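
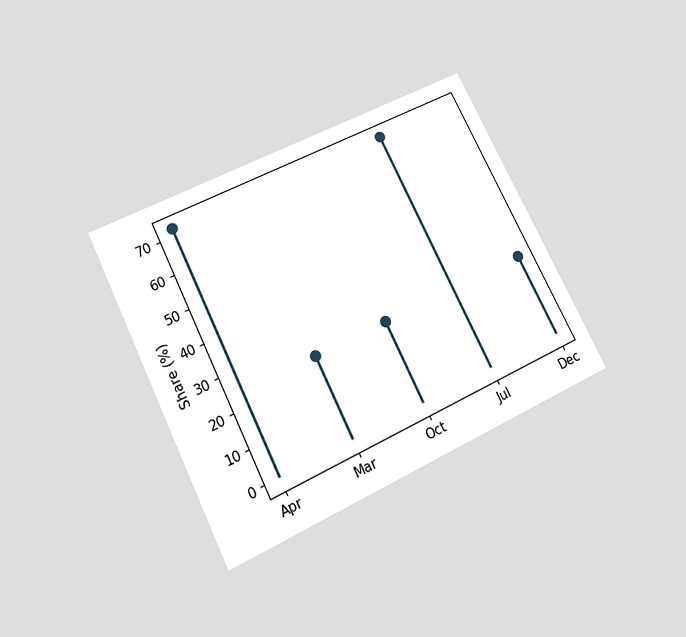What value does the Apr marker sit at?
The chart is tilted about 26° counter-clockwise and viewed slightly from below. The Apr marker sits at 72%.

72%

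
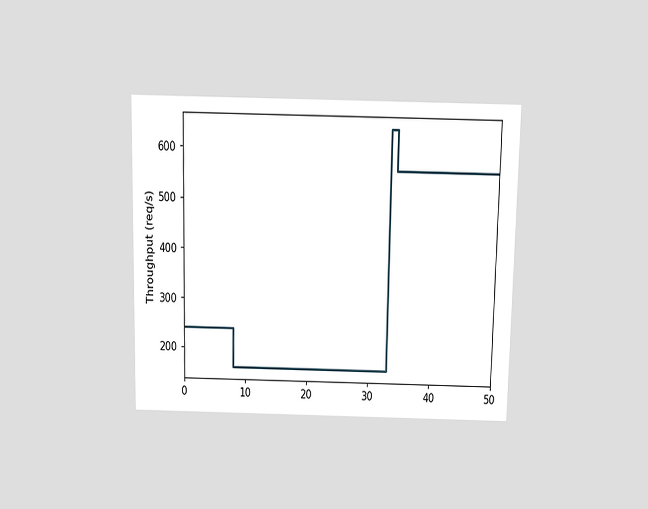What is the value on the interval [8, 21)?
160req/s

The chart is viewed slightly from above. On [8, 21) the step sits at 160req/s.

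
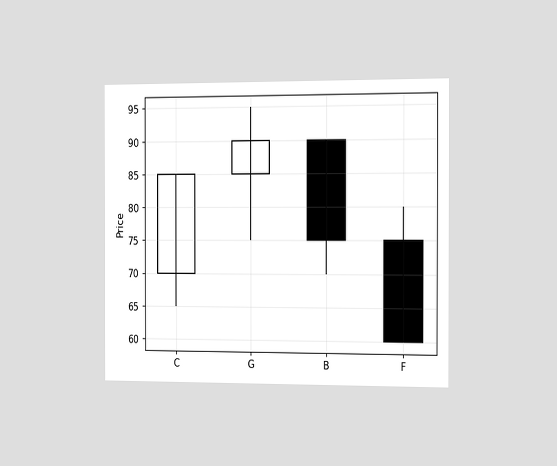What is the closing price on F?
60

The chart is viewed slightly from the right. The F candle closes at 60.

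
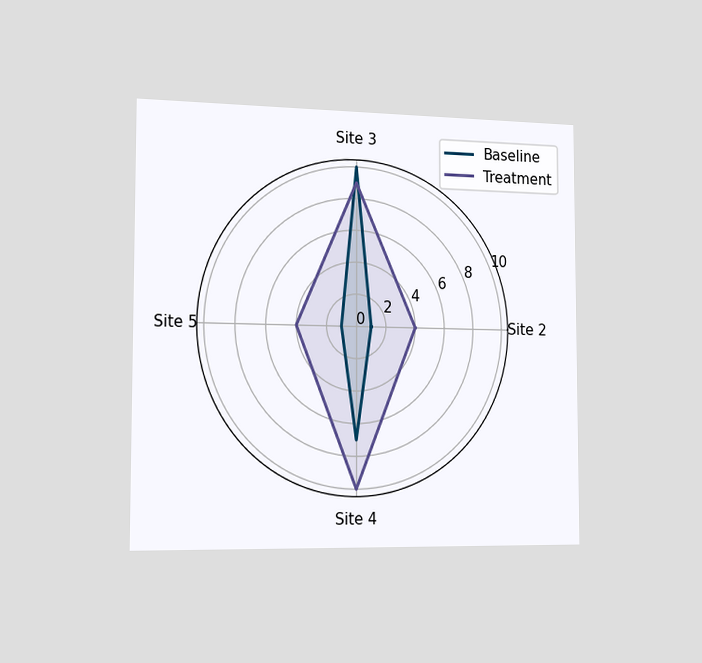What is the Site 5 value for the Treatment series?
4

The chart is viewed slightly from the left. On the Site 5 axis, Treatment reaches 4.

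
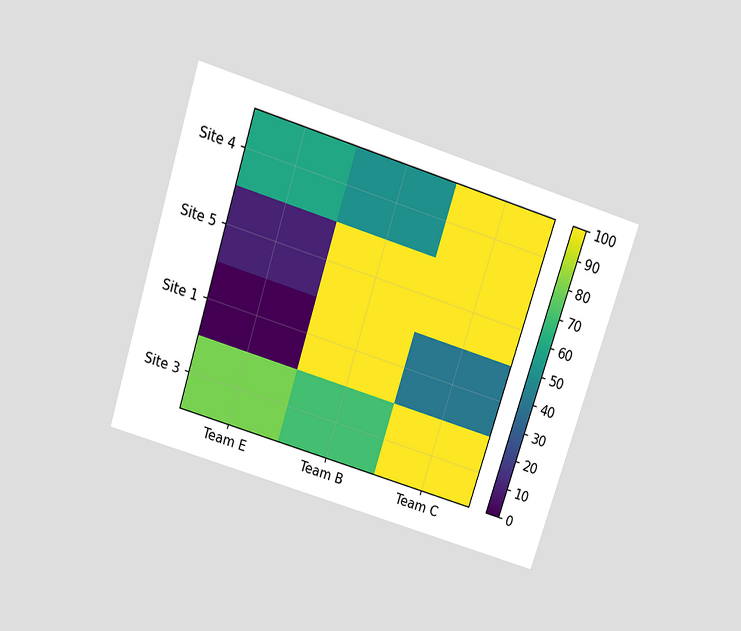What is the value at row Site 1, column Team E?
0

The chart is tilted about 18° clockwise and viewed slightly from above. Matching cell (Site 1, Team E) against the colorbar gives 0.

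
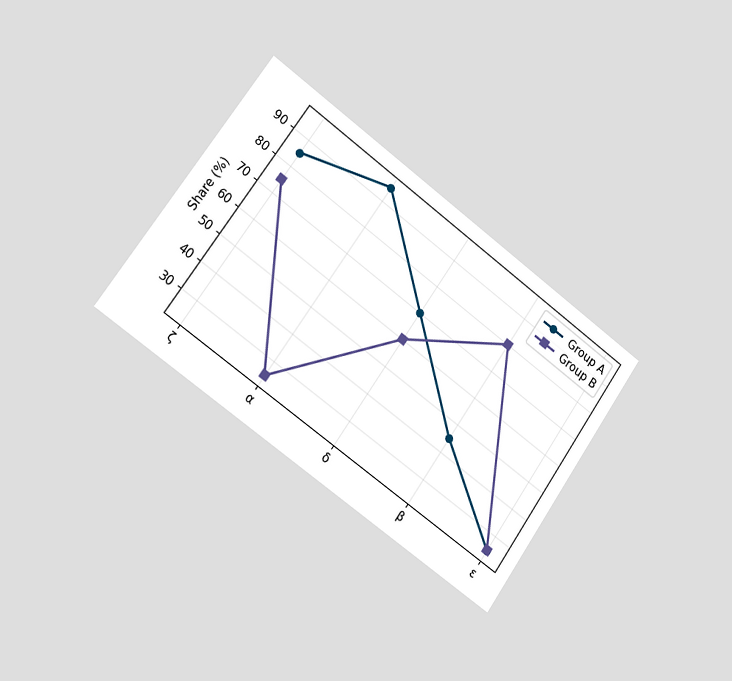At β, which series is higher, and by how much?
Group B, by 35%

The chart is tilted about 36° clockwise and viewed slightly from the left. At β, Group B sits above the other line by 35%.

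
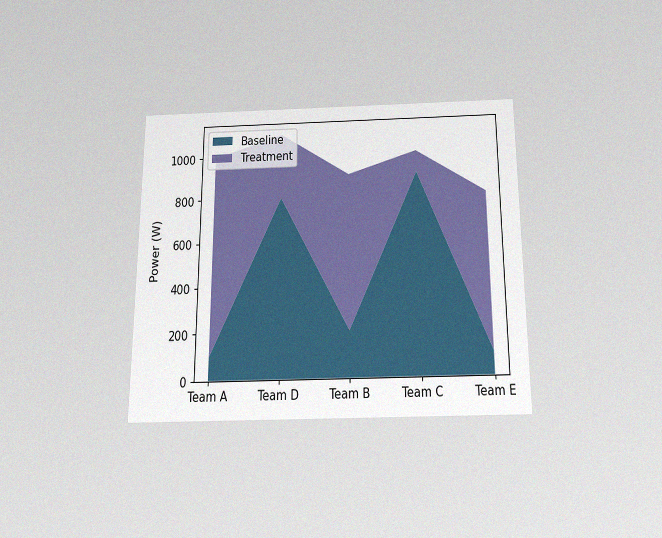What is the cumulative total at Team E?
800W

The chart is viewed slightly from below, with some photo noise. The stacked total at Team E reaches 800W.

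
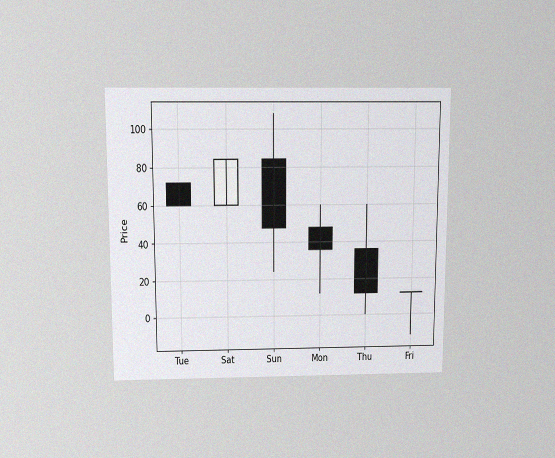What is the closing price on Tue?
The chart is viewed slightly from above, with some photo noise. The Tue candle closes at 60.

60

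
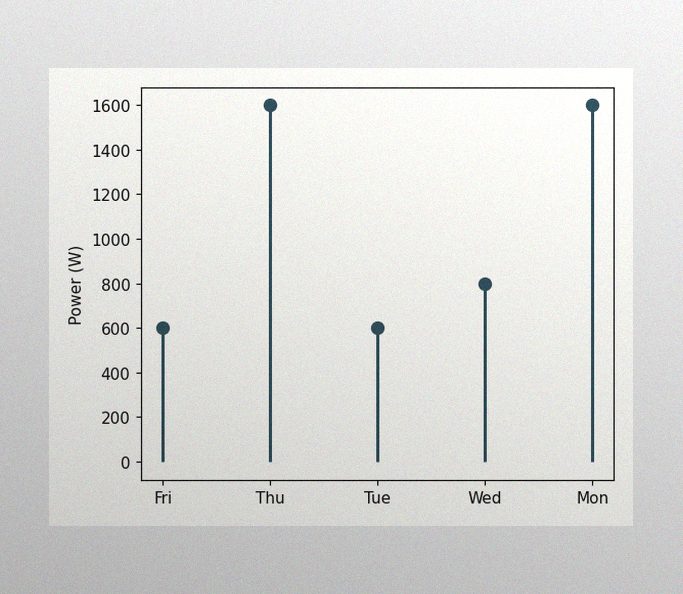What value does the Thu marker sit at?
1600W

The image has some photo noise and uneven lighting. The Thu marker sits at 1600W.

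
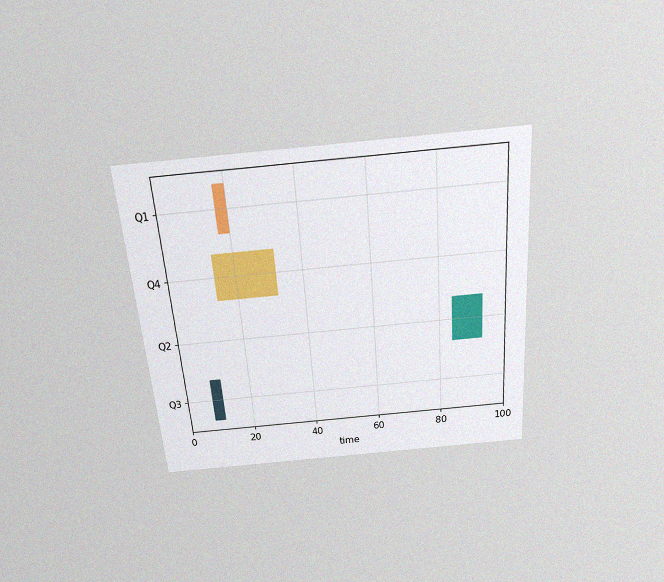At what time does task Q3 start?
The chart is tilted about 5° counter-clockwise and viewed slightly from above, with some photo noise. The Q3 bar begins at t=8.

8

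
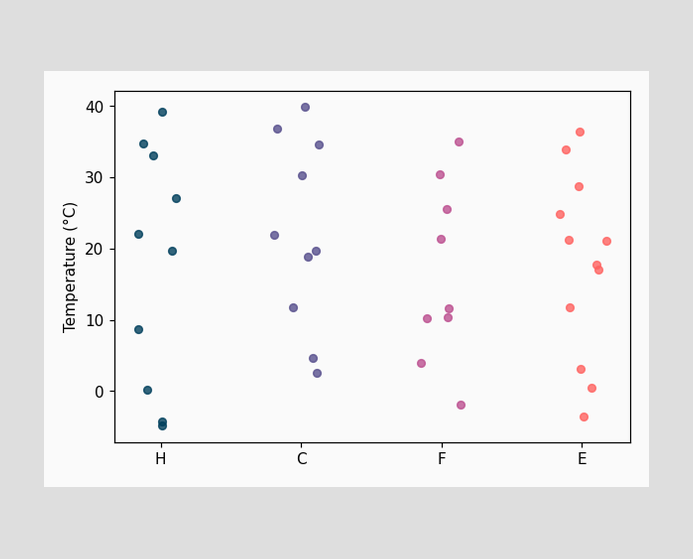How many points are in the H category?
10

Counting the markers in the H column gives 10.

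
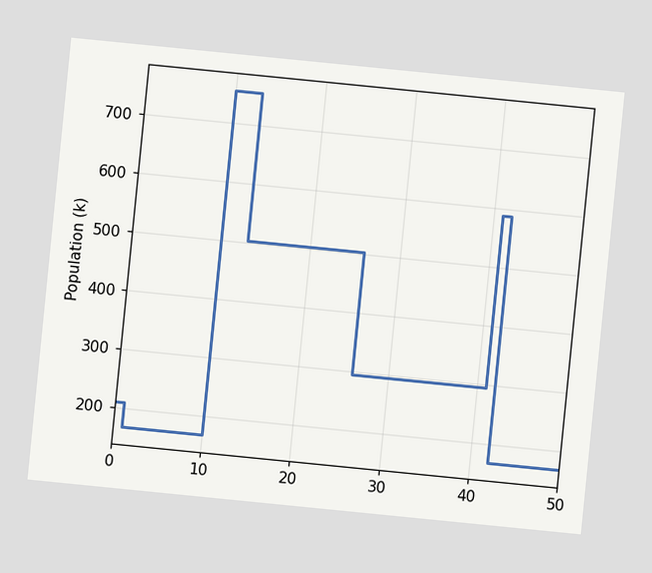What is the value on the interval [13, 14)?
The chart is tilted about 6° clockwise. On [13, 14) the step sits at 504k.

504k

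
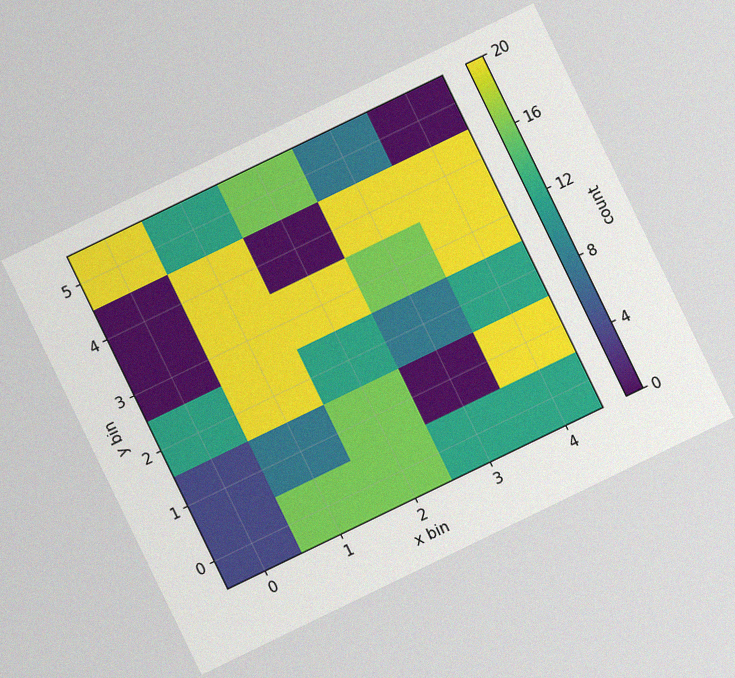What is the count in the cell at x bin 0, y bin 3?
0

The chart is tilted about 26° counter-clockwise, with some photo noise. Matching the cell (0, 3) against the colorbar gives 0.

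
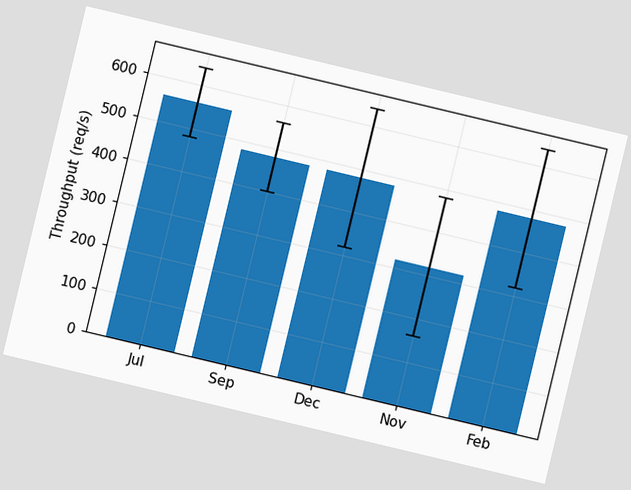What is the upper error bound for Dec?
The chart is tilted about 13° clockwise. The Dec bar's upper whisker reaches 640req/s.

640req/s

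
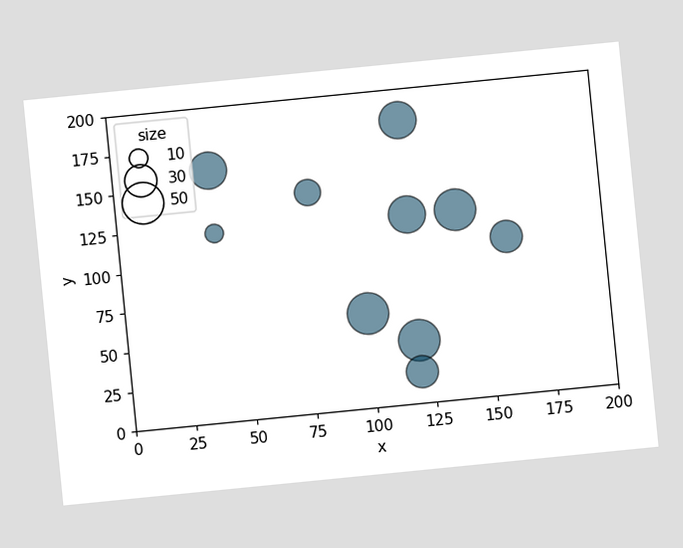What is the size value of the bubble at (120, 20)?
The chart is tilted about 6° counter-clockwise. Matching the bubble at (120, 20) against the size legend gives 30.

30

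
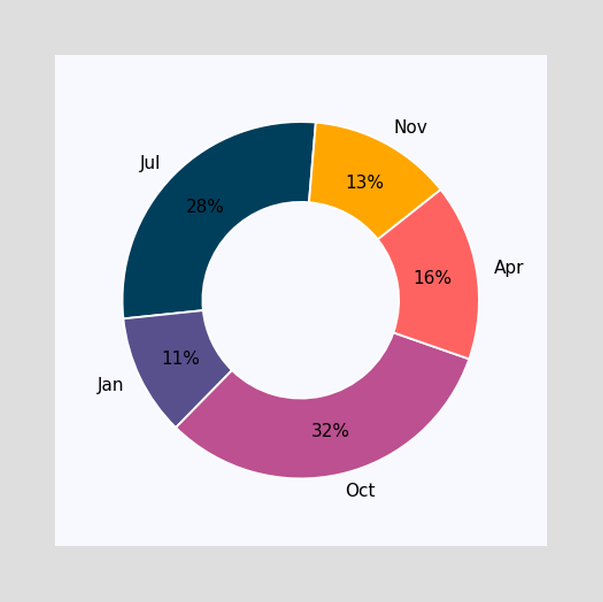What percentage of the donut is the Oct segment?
32%

The Oct segment takes up 32% of the ring.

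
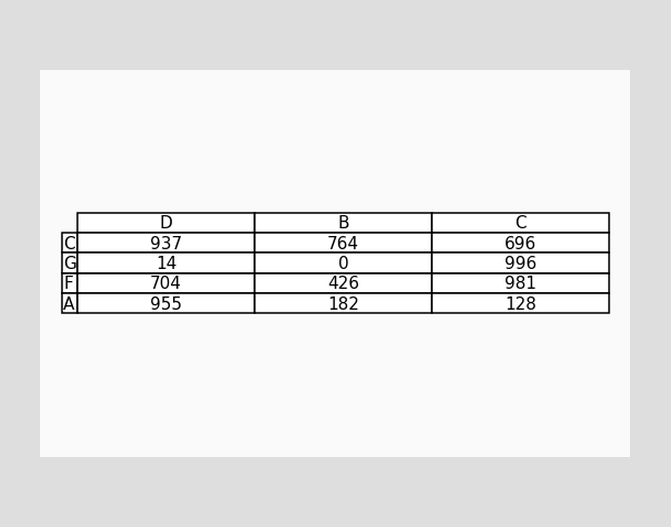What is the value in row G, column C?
The (G, C) cell reads 996.

996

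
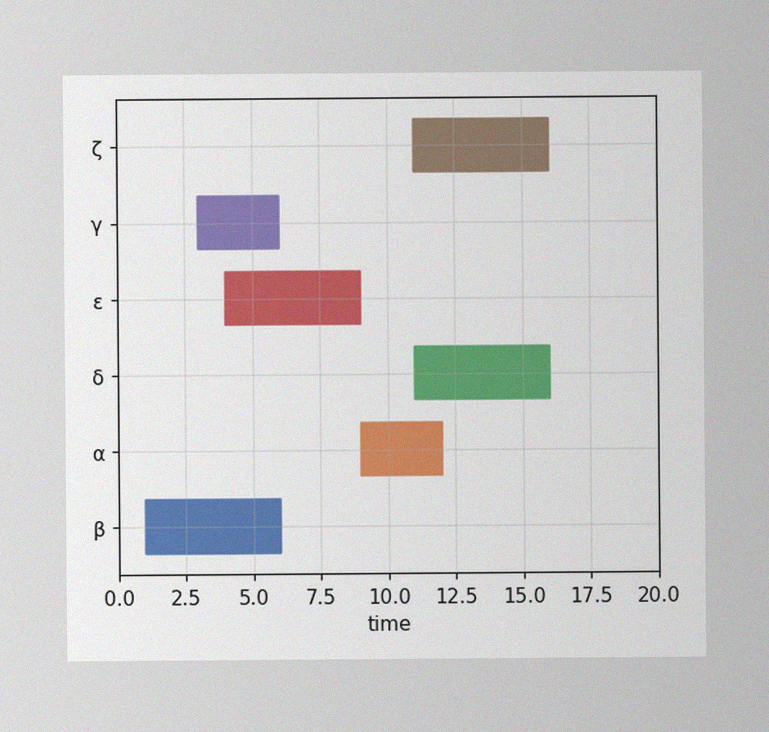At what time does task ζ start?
The image has some photo noise and uneven lighting. The ζ bar begins at t=11.

11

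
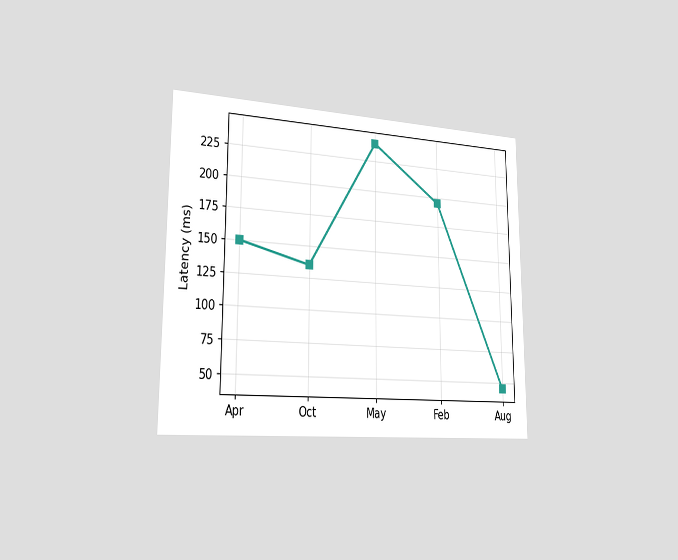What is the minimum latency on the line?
45ms

The chart is viewed slightly from the left. The lowest point is at Aug, and reading across to the y-axis gives 45ms.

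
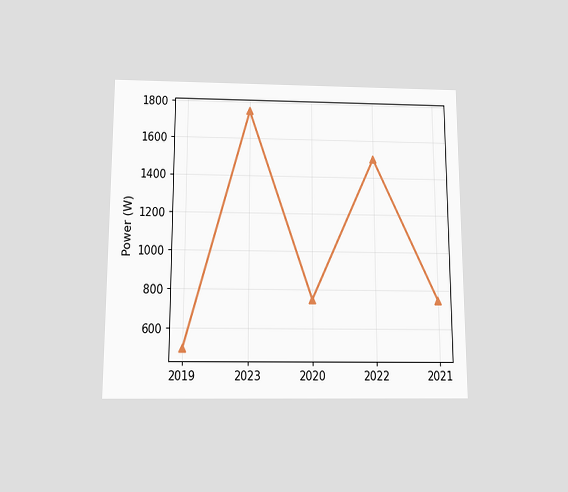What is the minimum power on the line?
The chart is viewed slightly from below. The lowest point is at 2019, and reading across to the y-axis gives 500W.

500W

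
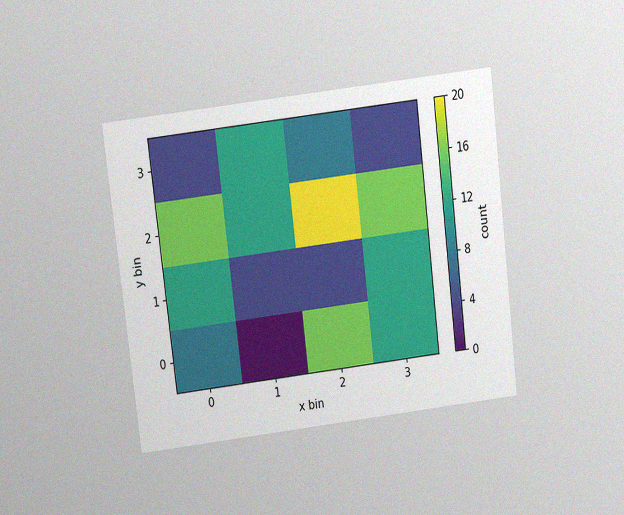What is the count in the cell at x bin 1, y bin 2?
The chart is tilted about 7° counter-clockwise and viewed slightly from above, with some photo noise. Matching the cell (1, 2) against the colorbar gives 12.

12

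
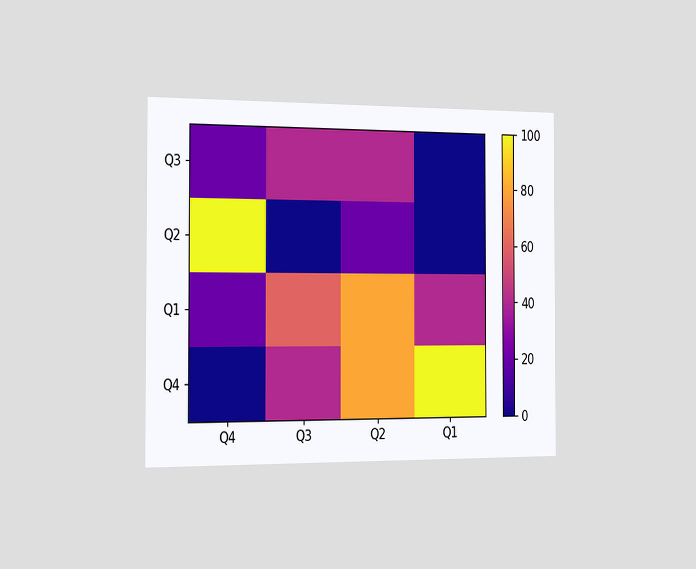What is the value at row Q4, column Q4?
0

The chart is viewed slightly from the left. Matching cell (Q4, Q4) against the colorbar gives 0.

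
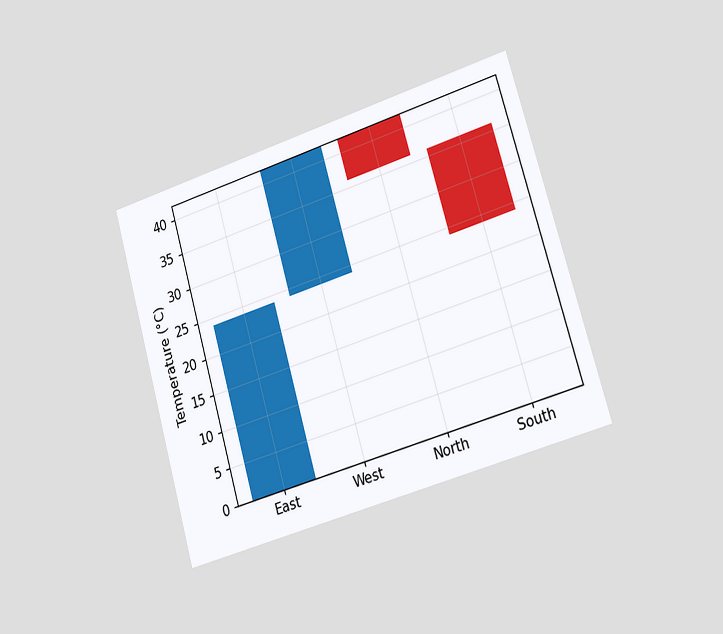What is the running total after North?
The chart is tilted about 16° counter-clockwise and viewed slightly from the right. After North the running total reaches 36°C.

36°C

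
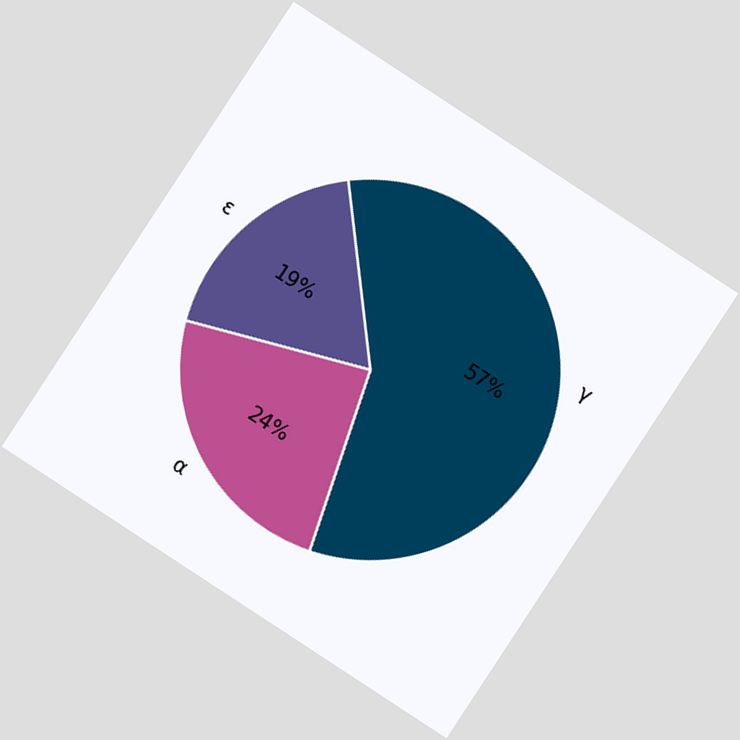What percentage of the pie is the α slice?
24%

The chart is tilted about 33° clockwise. The α slice takes up 24% of the pie.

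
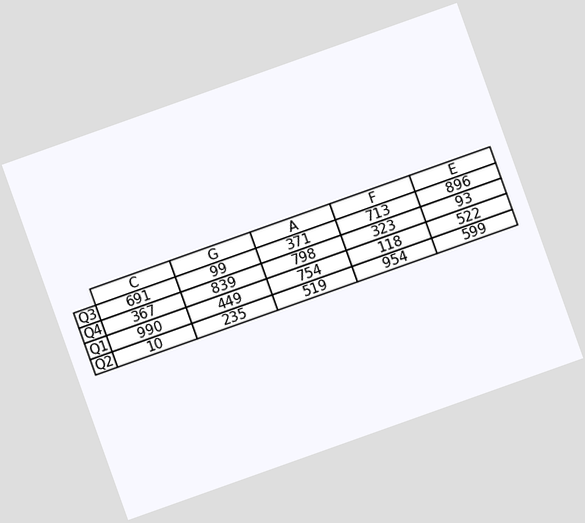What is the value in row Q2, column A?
The chart is tilted about 20° counter-clockwise. The (Q2, A) cell reads 519.

519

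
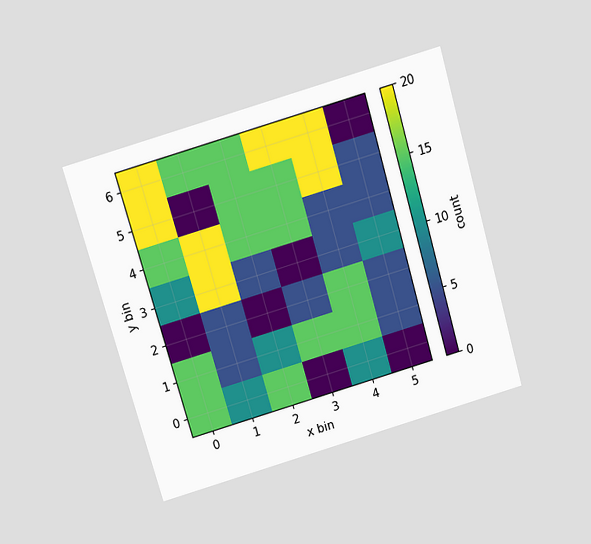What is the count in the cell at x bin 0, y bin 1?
The chart is tilted about 16° counter-clockwise and viewed slightly from above. Matching the cell (0, 1) against the colorbar gives 15.

15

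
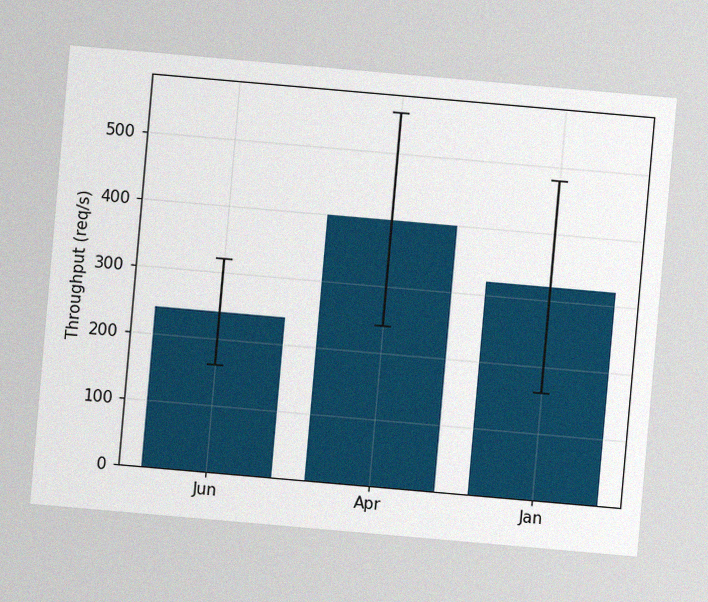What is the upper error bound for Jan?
480req/s

The chart is tilted about 5° clockwise, with some photo noise. The Jan bar's upper whisker reaches 480req/s.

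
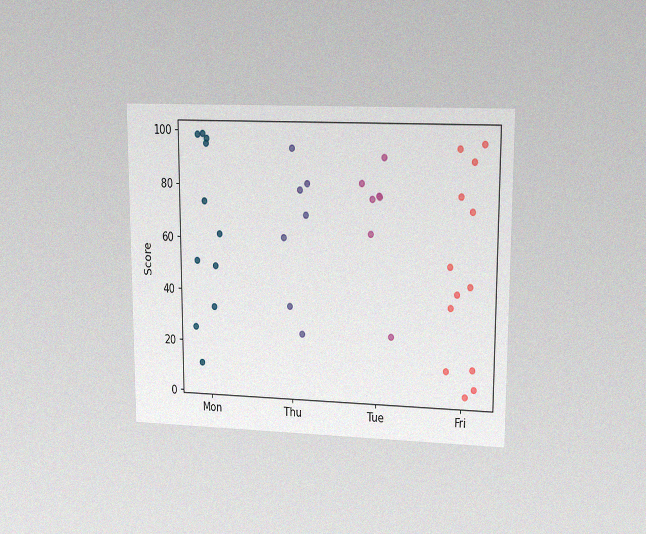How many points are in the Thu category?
7

The chart is viewed at a slight angle, with some photo noise. Counting the markers in the Thu column gives 7.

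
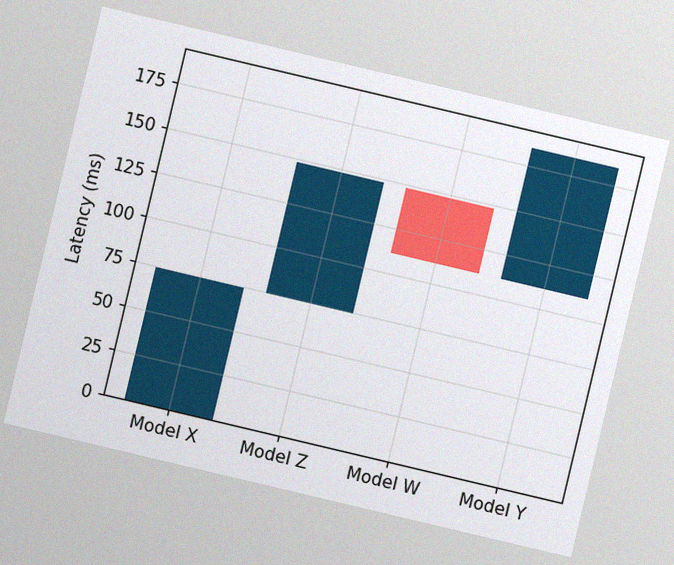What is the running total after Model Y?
185ms

The chart is tilted about 13° clockwise, with some photo noise. After Model Y the running total reaches 185ms.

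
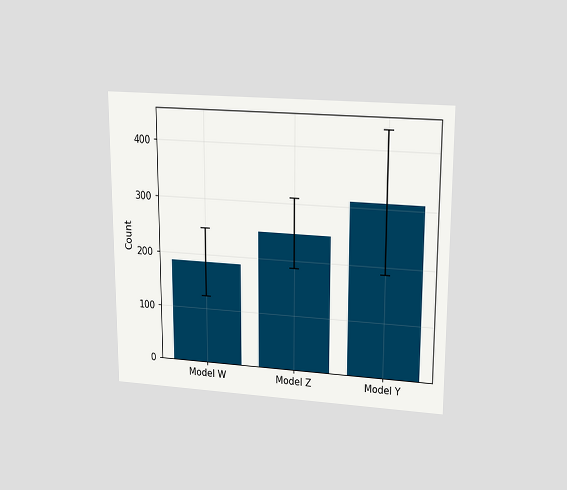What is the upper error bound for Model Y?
The chart is viewed slightly from above. The Model Y bar's upper whisker reaches 434.

434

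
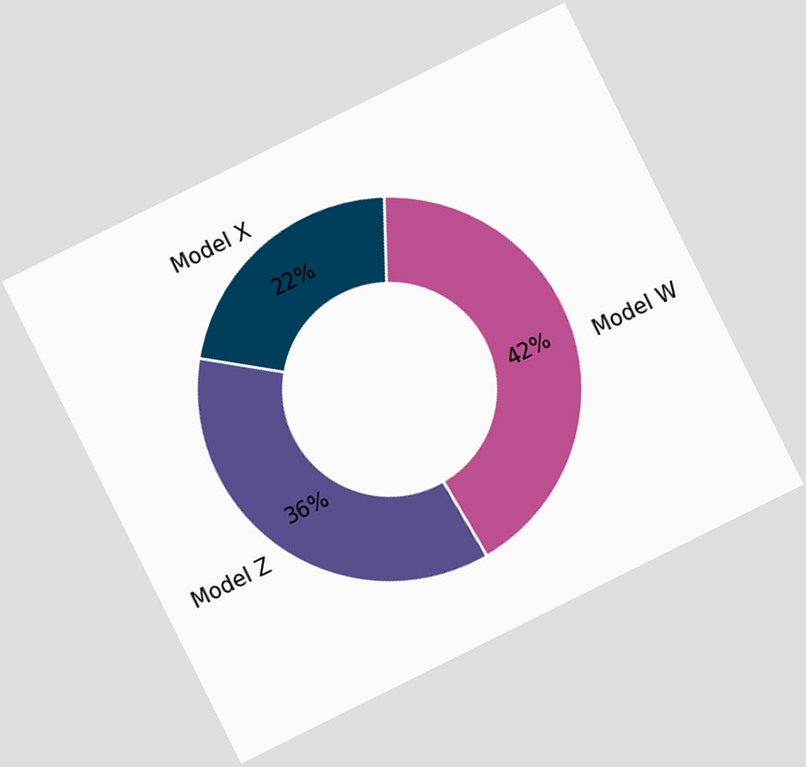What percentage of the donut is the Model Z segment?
The chart is tilted about 26° counter-clockwise. The Model Z segment takes up 36% of the ring.

36%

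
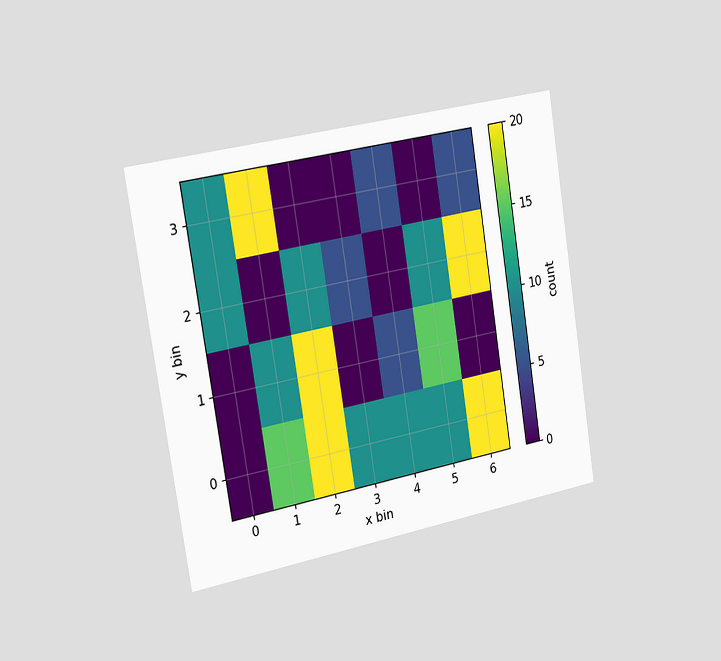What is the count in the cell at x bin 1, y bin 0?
The chart is tilted about 9° counter-clockwise and viewed slightly from the left. Matching the cell (1, 0) against the colorbar gives 15.

15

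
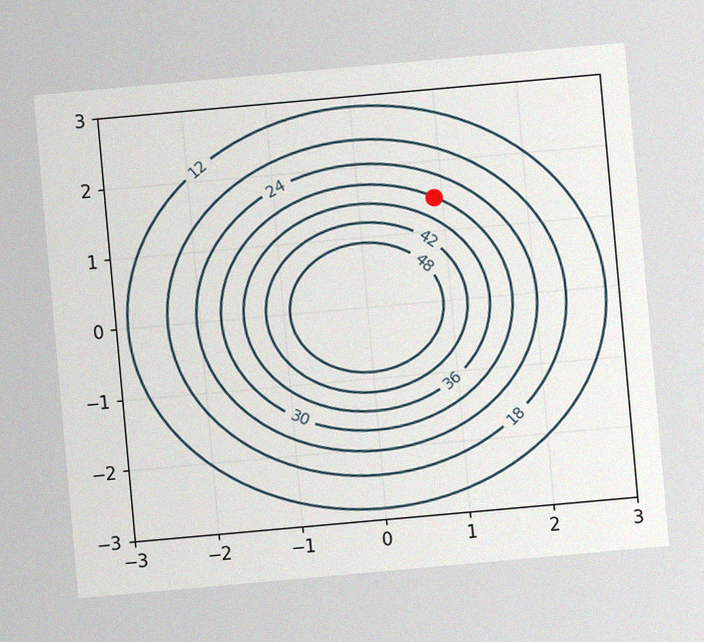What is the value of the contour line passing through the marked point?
The chart is tilted about 5° counter-clockwise, with some photo noise. The marked point sits on the contour labelled 30.

30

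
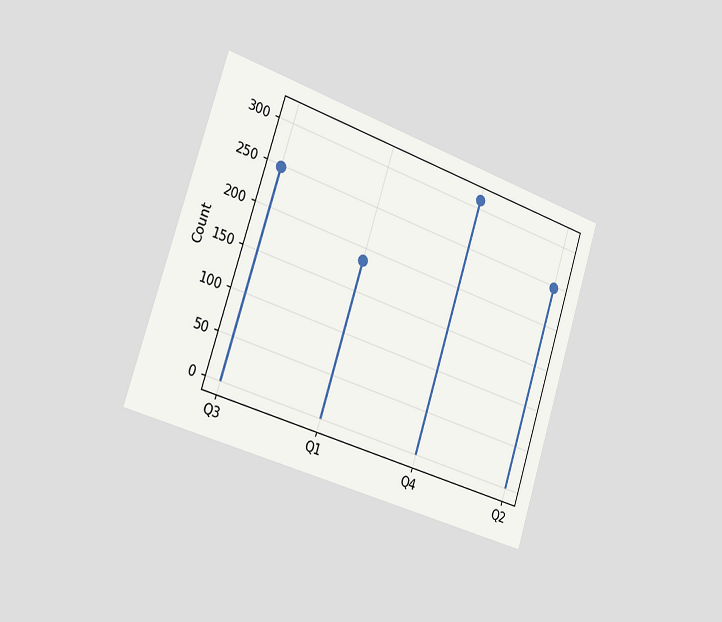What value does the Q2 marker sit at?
248

The chart is tilted about 18° clockwise and viewed slightly from the left. The Q2 marker sits at 248.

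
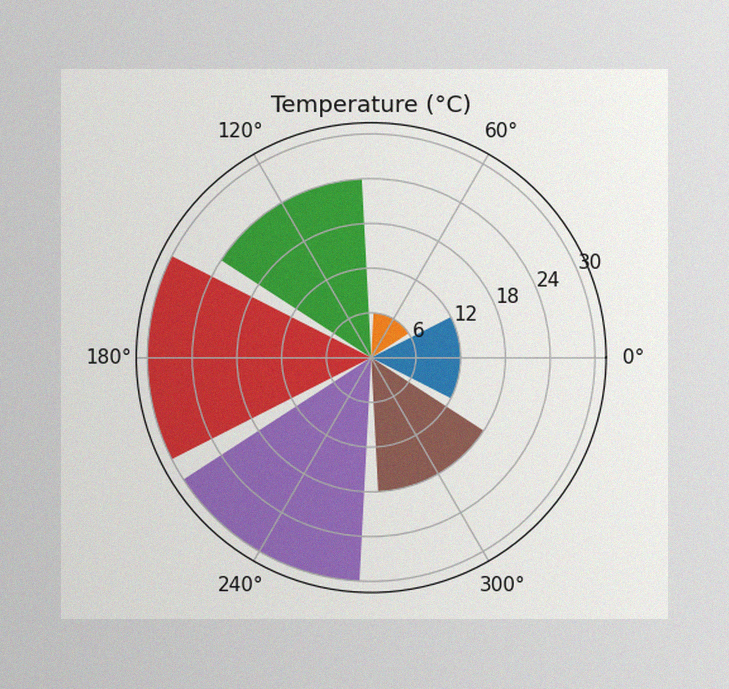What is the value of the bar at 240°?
The image has some photo noise and uneven lighting. The bar at 240° reaches 30°C on the radial axis.

30°C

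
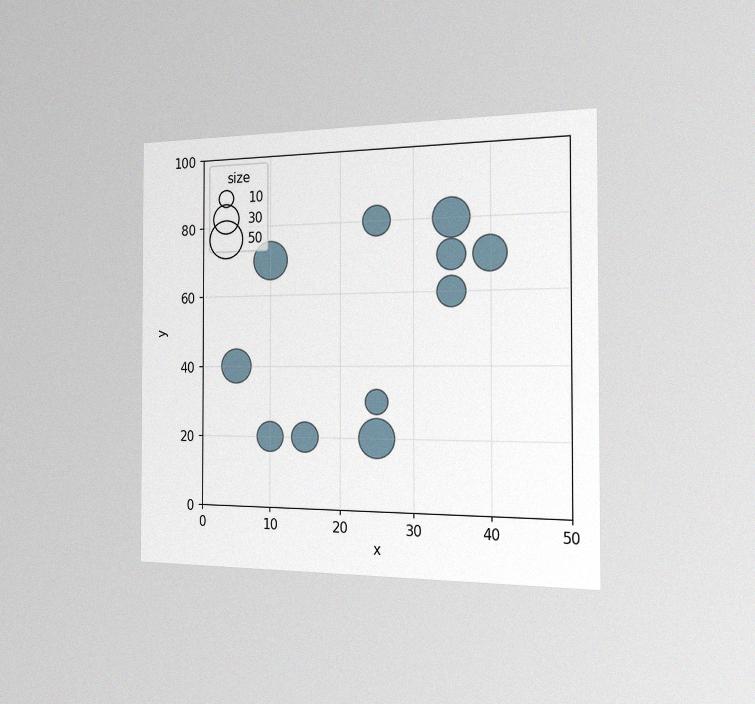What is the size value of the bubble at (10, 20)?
The chart is viewed slightly from the right, with some photo noise. Matching the bubble at (10, 20) against the size legend gives 30.

30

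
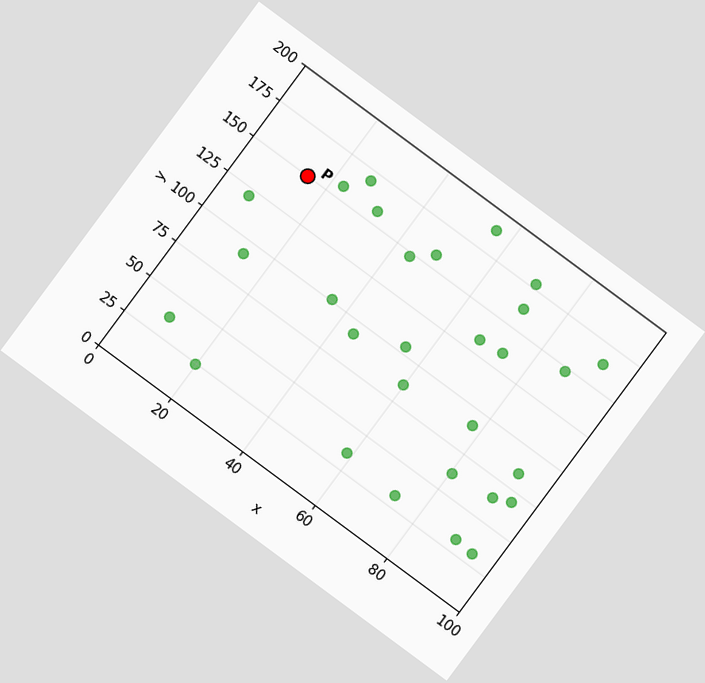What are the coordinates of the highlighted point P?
(15, 150)

The chart is tilted about 37° clockwise. Following the gridlines from P to each axis, P sits at (15, 150).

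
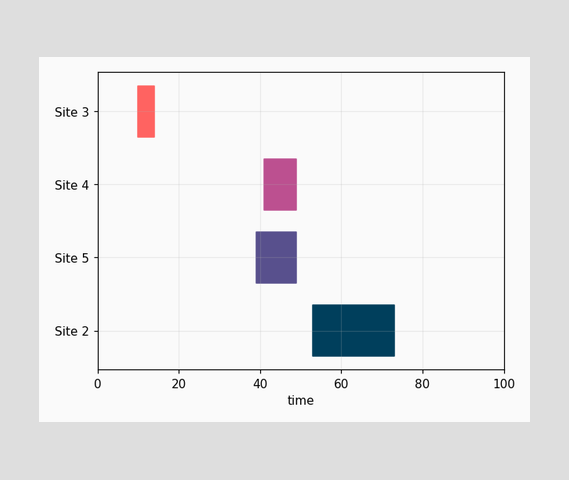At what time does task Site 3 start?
The Site 3 bar begins at t=10.

10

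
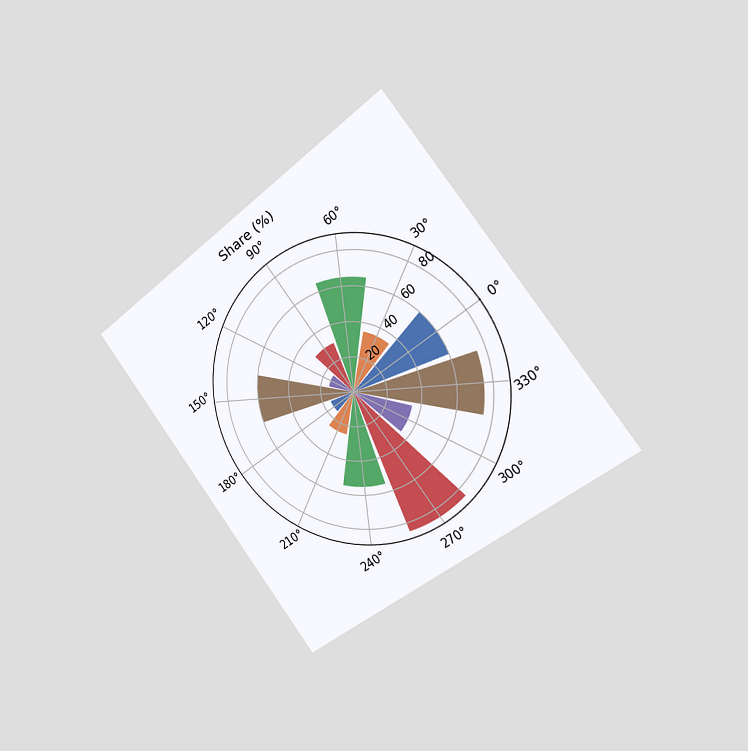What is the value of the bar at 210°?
25%

The chart is tilted about 37° counter-clockwise and viewed slightly from the right. The bar at 210° reaches 25% on the radial axis.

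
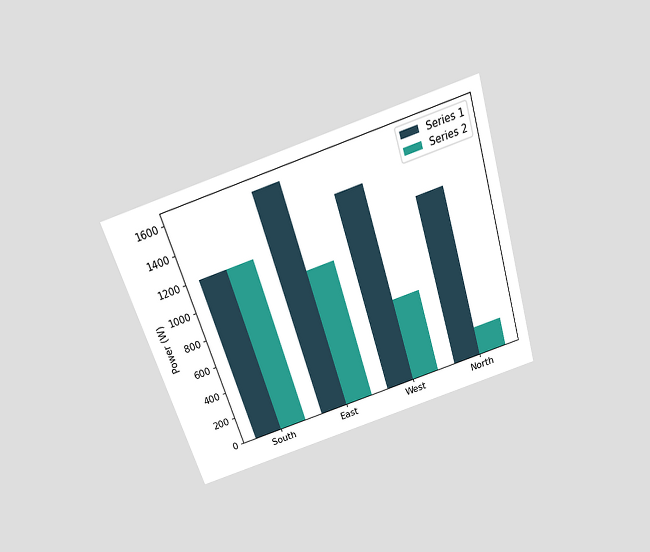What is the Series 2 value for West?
The chart is tilted about 17° counter-clockwise and viewed slightly from above. The Series 2 bar at West reaches 600W on the y-axis.

600W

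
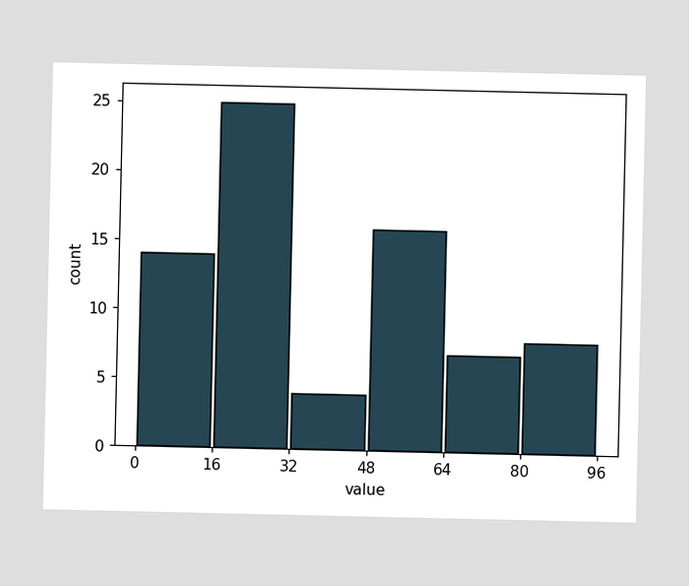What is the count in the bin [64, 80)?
7

The [64, 80) bin has height 7.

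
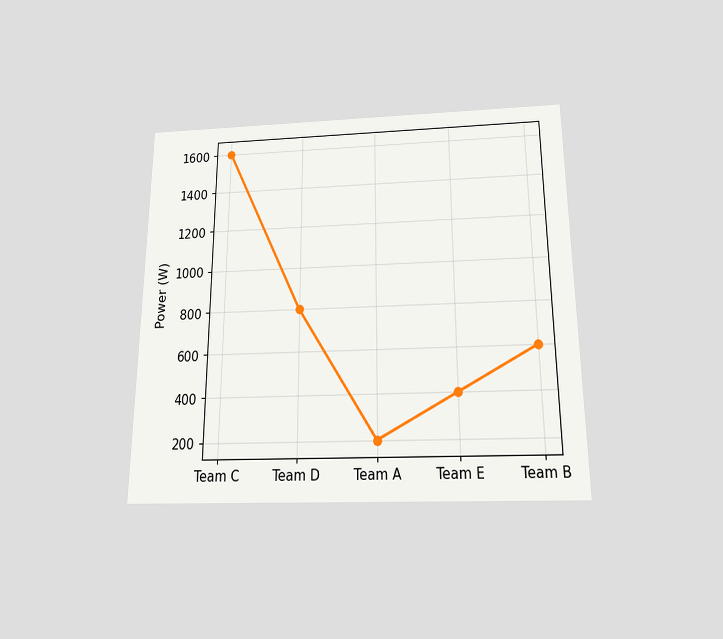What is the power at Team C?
The chart is viewed slightly from below. At Team C, the line is at 1600W.

1600W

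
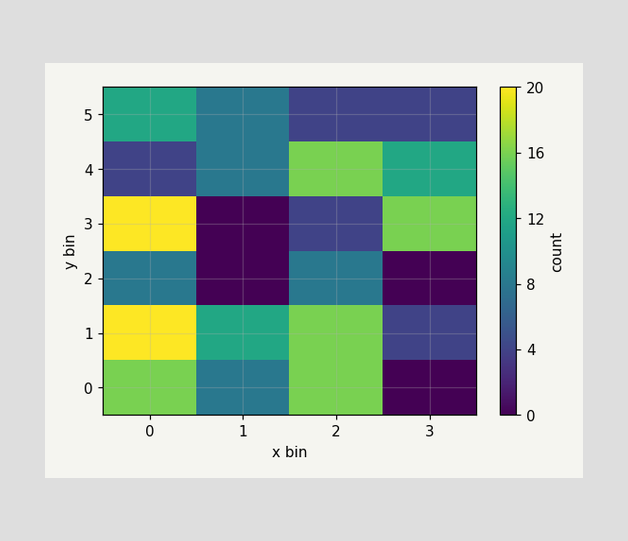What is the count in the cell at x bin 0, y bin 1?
20

Matching the cell (0, 1) against the colorbar gives 20.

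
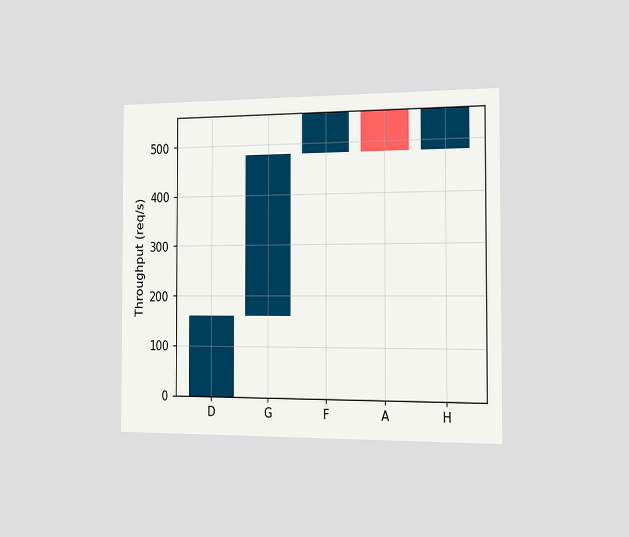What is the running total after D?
160req/s

The chart is viewed slightly from the right. After D the running total reaches 160req/s.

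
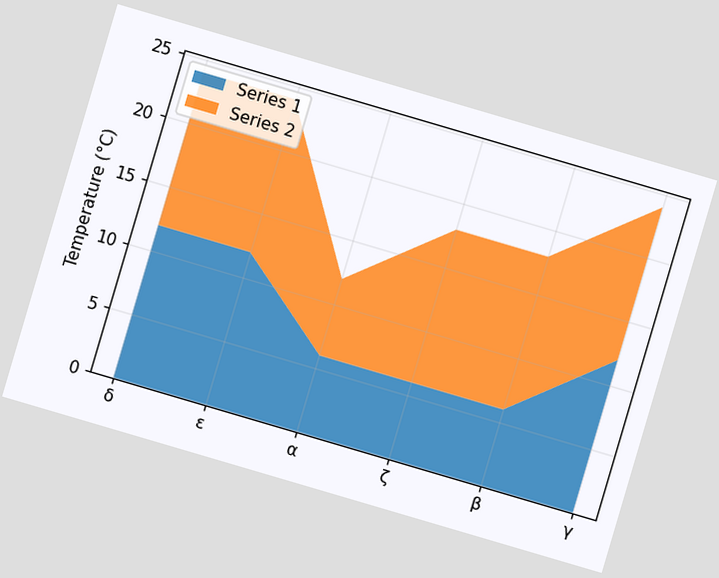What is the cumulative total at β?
The chart is tilted about 16° clockwise. The stacked total at β reaches 18°C.

18°C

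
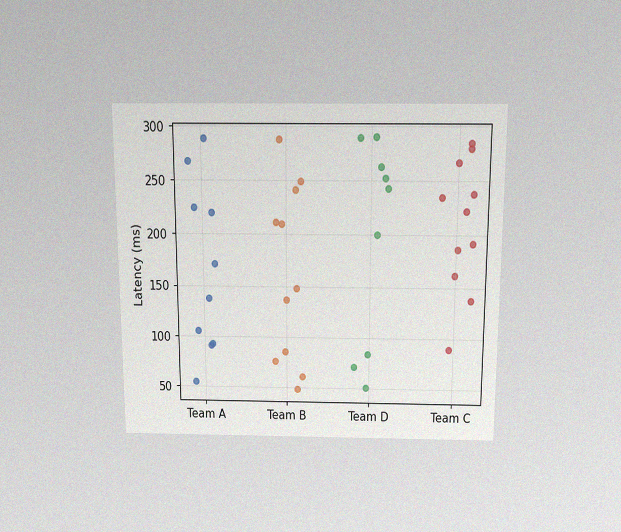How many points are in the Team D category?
9

The chart is viewed slightly from above, with some photo noise. Counting the markers in the Team D column gives 9.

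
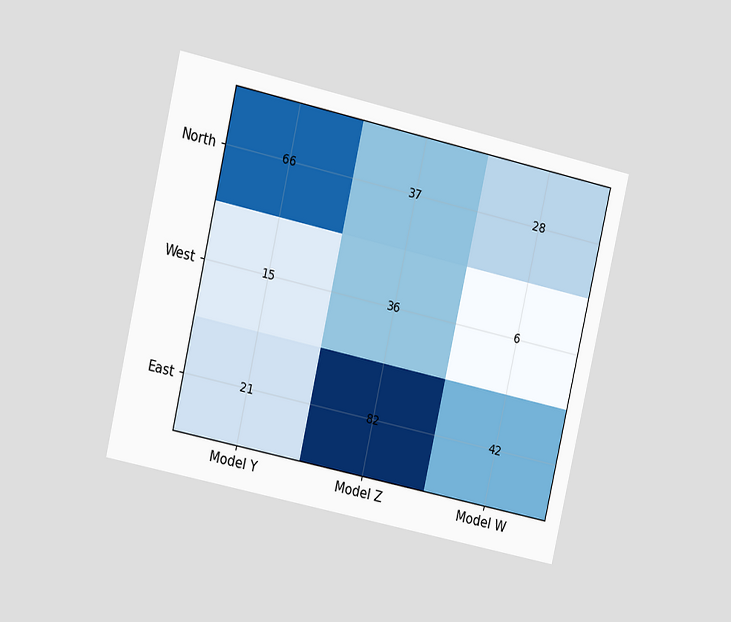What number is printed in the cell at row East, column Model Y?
21

The chart is tilted about 13° clockwise and viewed at a slight angle. The (East, Model Y) cell reads 21.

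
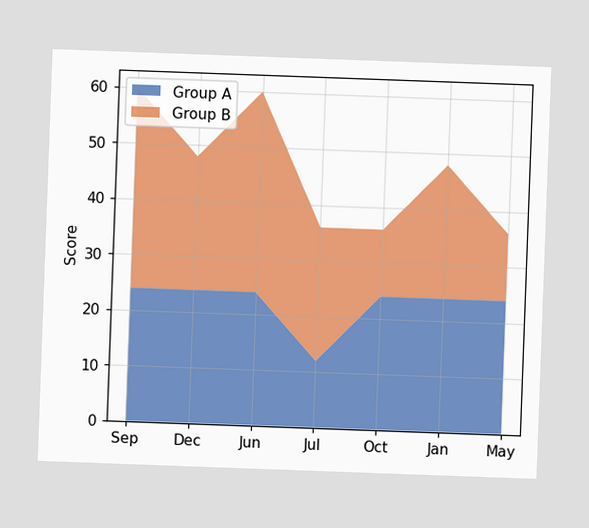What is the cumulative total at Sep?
60

The chart is tilted about 2° clockwise. The stacked total at Sep reaches 60.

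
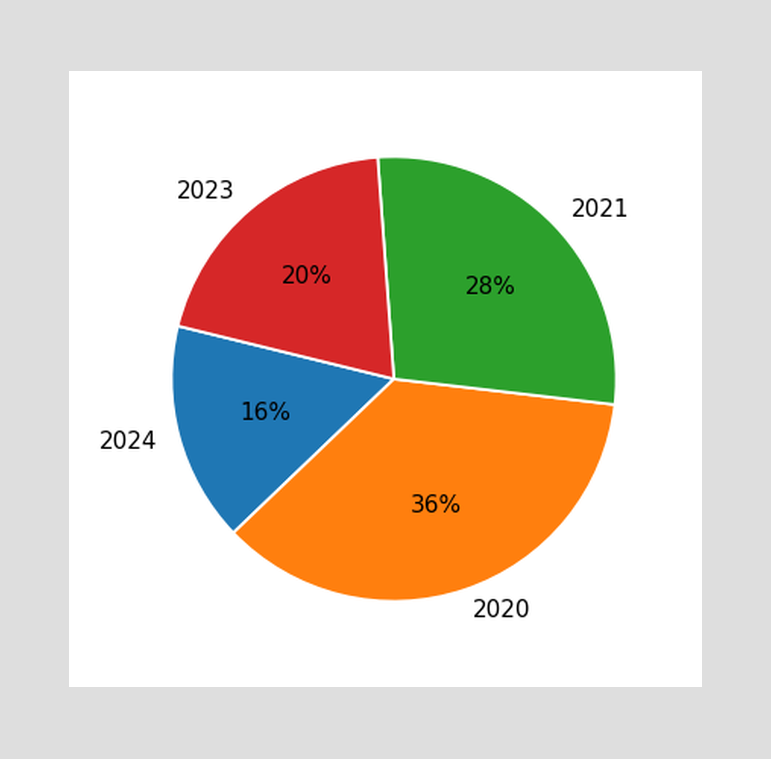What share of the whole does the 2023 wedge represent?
20%

The 2023 slice takes up 20% of the pie.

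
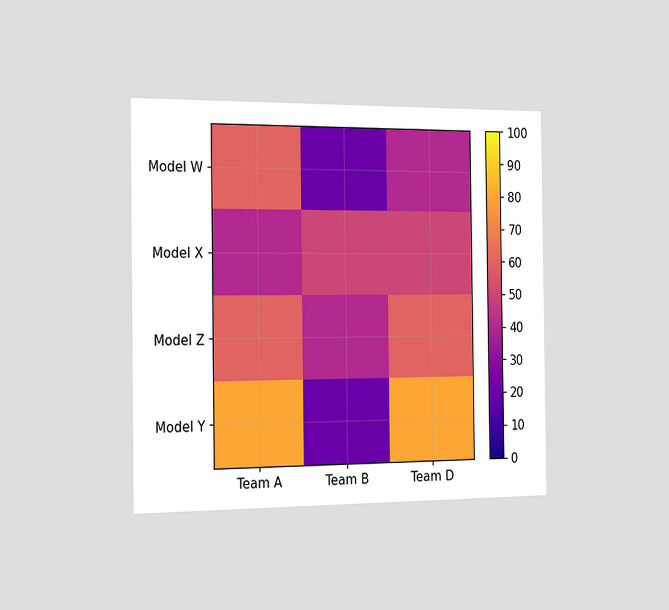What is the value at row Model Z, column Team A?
The chart is viewed slightly from the left. Matching cell (Model Z, Team A) against the colorbar gives 60.

60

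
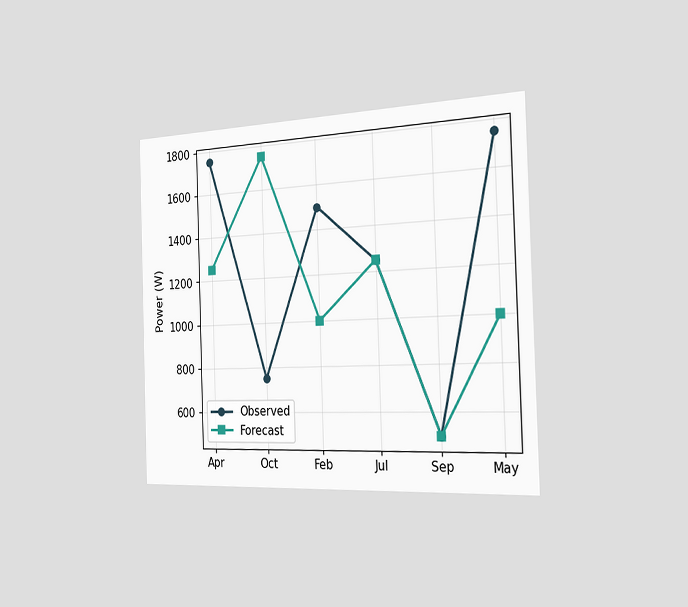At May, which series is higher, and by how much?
Observed, by 750W

The chart is viewed slightly from the right. At May, Observed sits above the other line by 750W.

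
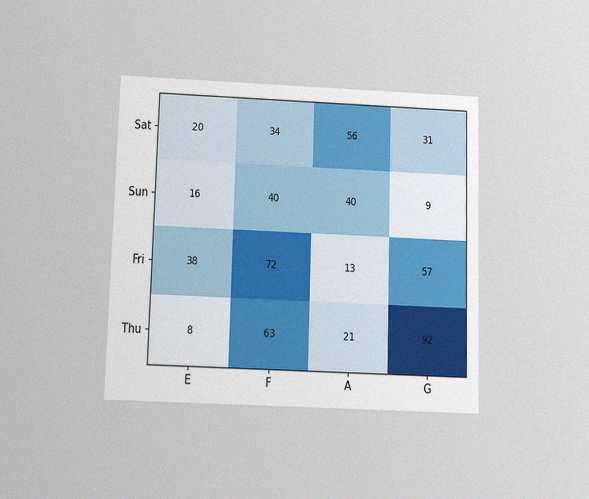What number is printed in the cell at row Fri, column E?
The chart is viewed slightly from below, with some photo noise. The (Fri, E) cell reads 38.

38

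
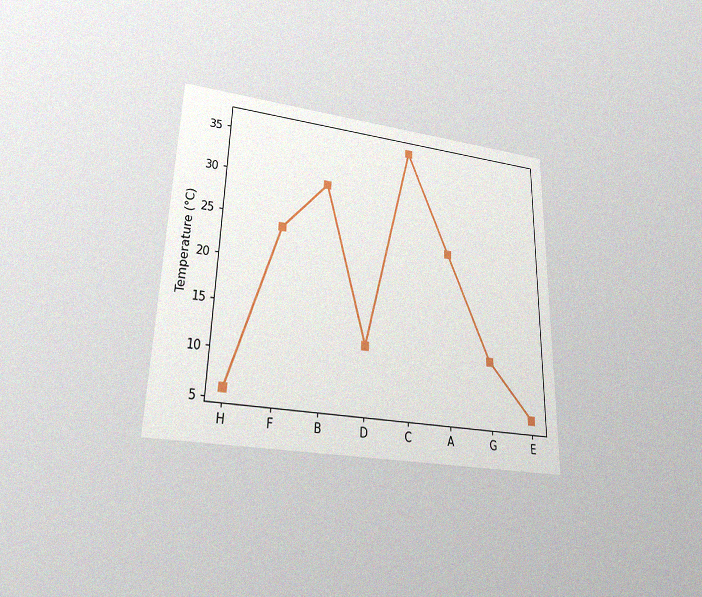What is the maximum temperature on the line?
The chart is viewed slightly from below, with some photo noise. The highest point is at C, and reading across to the y-axis gives 36°C.

36°C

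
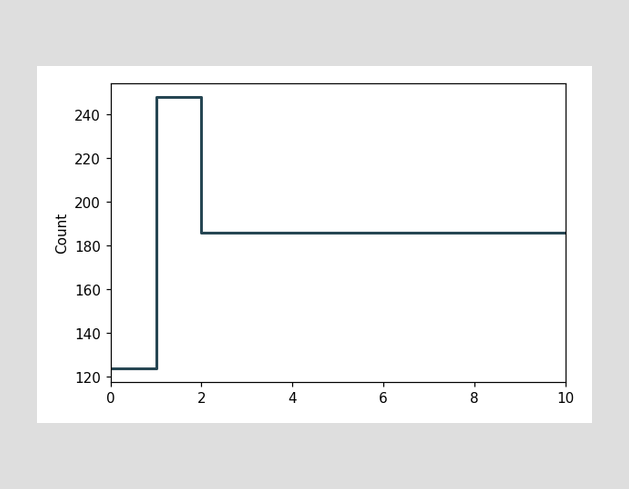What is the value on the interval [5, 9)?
186

On [5, 9) the step sits at 186.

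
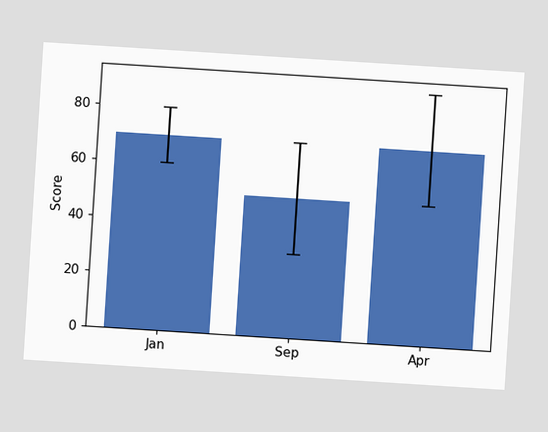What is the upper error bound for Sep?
70

The chart is tilted about 4° clockwise. The Sep bar's upper whisker reaches 70.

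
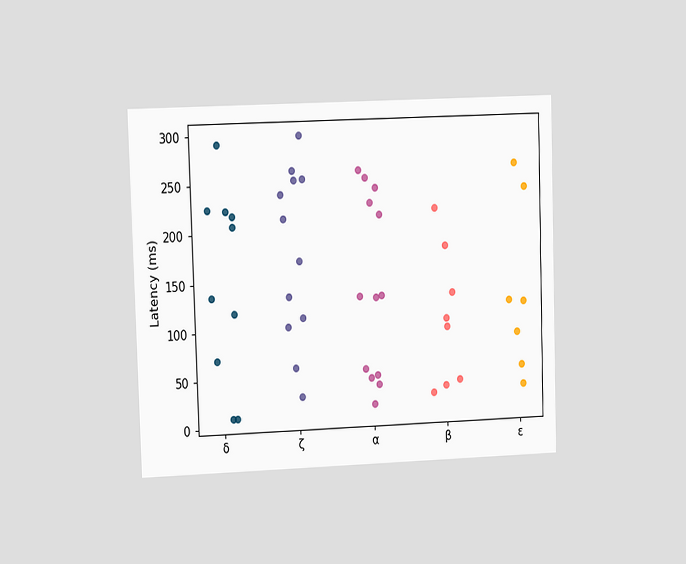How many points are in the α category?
13

The chart is viewed at a slight angle. Counting the markers in the α column gives 13.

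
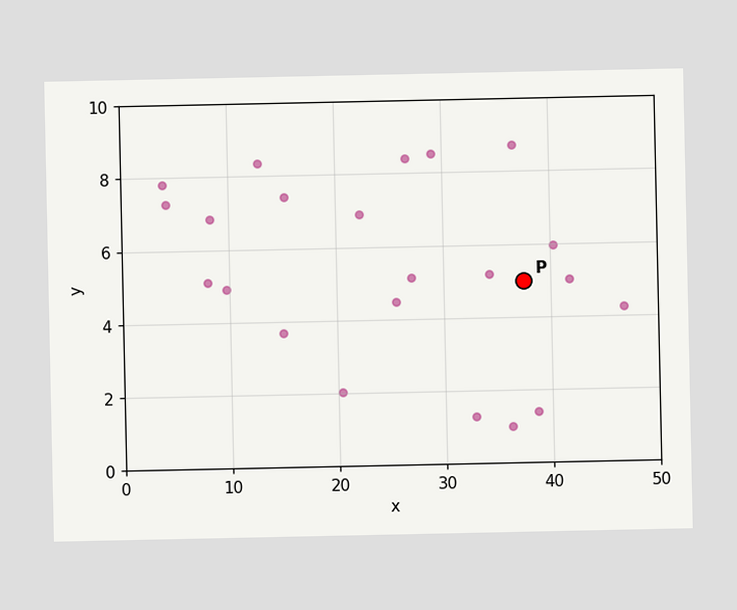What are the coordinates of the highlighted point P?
Following the gridlines from P to each axis, P sits at (37.5, 5).

(37.5, 5)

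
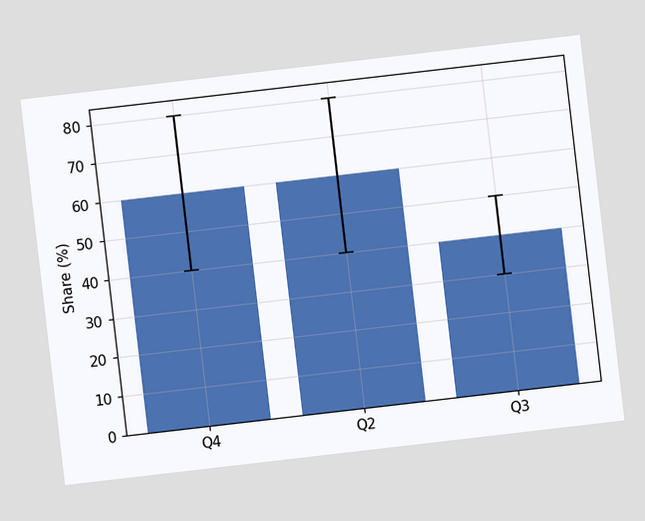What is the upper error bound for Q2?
80%

The chart is tilted about 7° counter-clockwise. The Q2 bar's upper whisker reaches 80%.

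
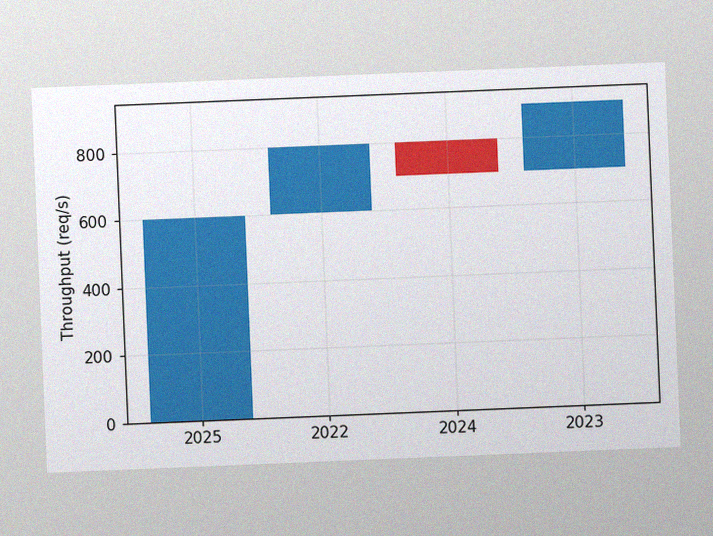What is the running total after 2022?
800req/s

The chart is tilted about 2° counter-clockwise, with some photo noise. After 2022 the running total reaches 800req/s.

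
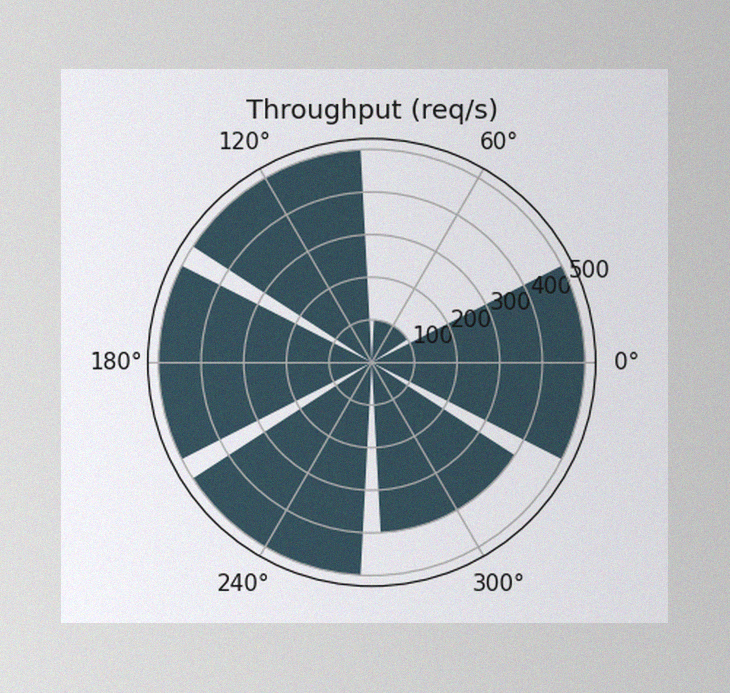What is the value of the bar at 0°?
The image has some photo noise and uneven lighting. The bar at 0° reaches 500req/s on the radial axis.

500req/s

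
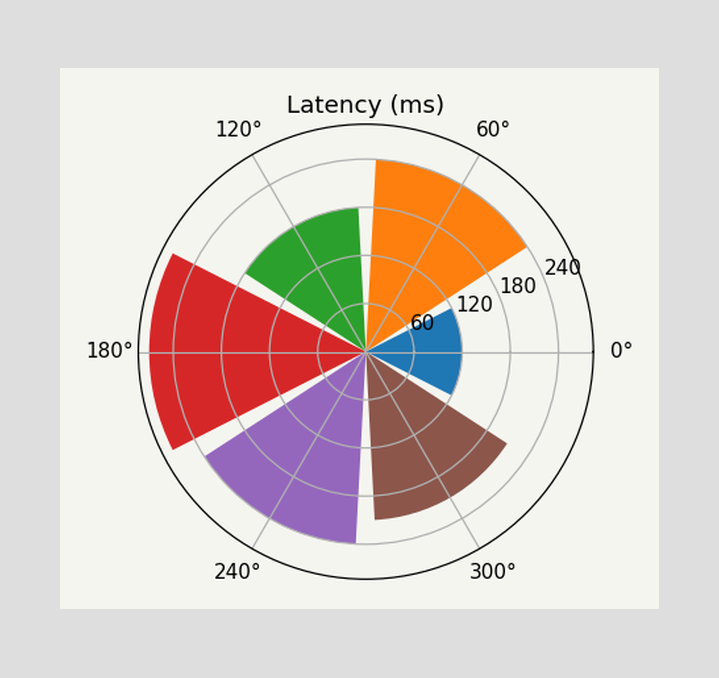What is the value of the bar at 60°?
240ms

The bar at 60° reaches 240ms on the radial axis.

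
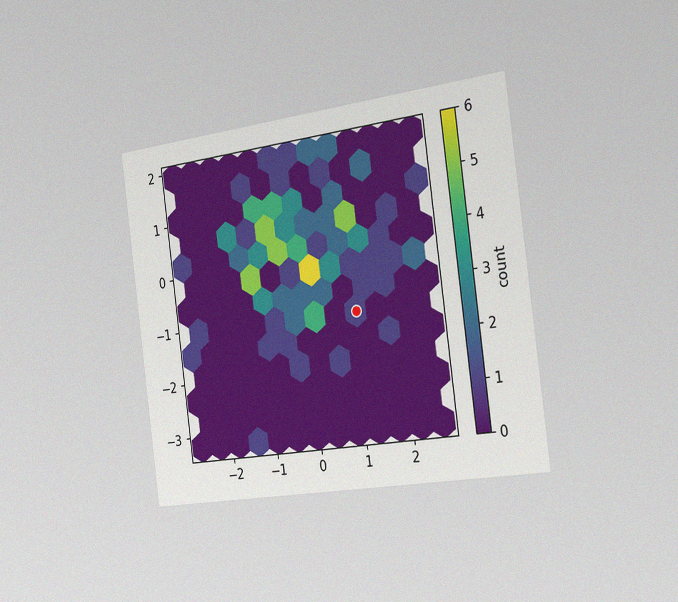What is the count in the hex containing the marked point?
1

The chart is tilted about 8° counter-clockwise and viewed slightly from the right, with some photo noise. The marked hex reads 1 on the colorbar.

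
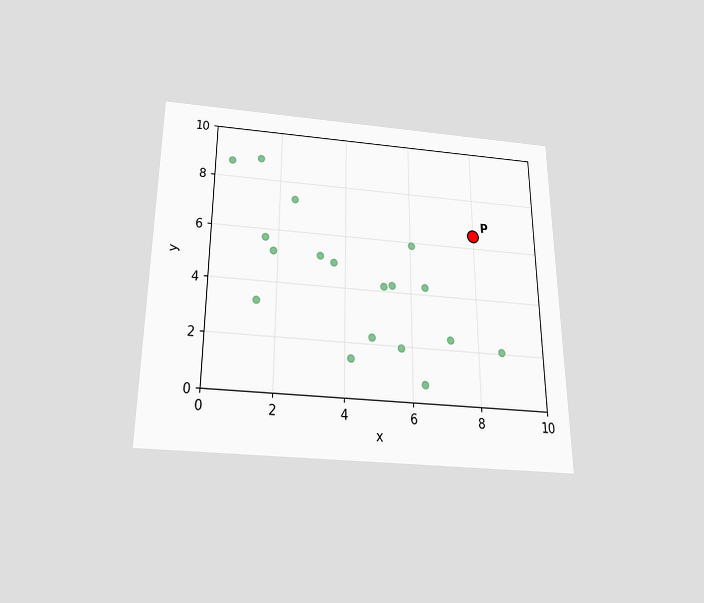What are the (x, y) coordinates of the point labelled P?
The chart is viewed slightly from below. Following the gridlines from P to each axis, P sits at (8, 6.5).

(8, 6.5)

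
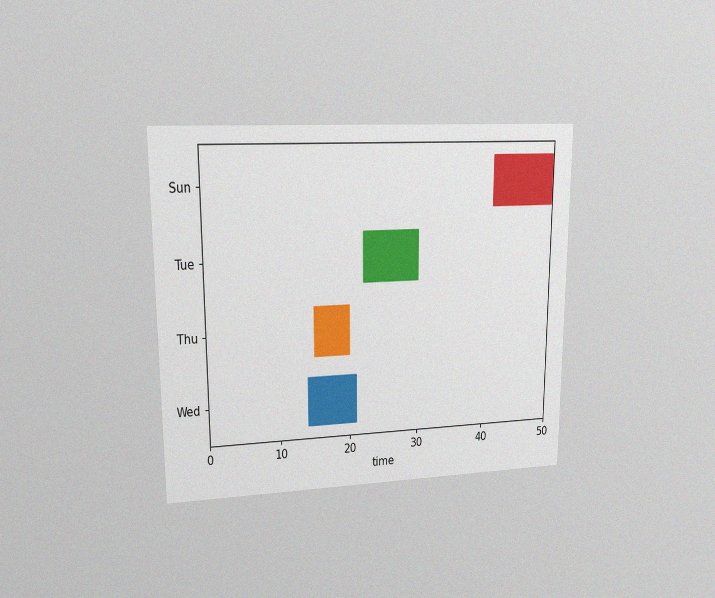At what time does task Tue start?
22

The chart is viewed at a slight angle, with some photo noise. The Tue bar begins at t=22.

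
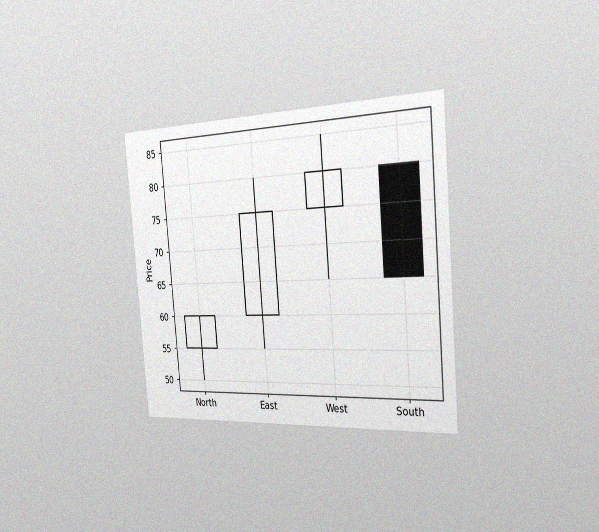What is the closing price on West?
The chart is tilted about 5° counter-clockwise and viewed slightly from the right, with some photo noise. The West candle closes at 80.

80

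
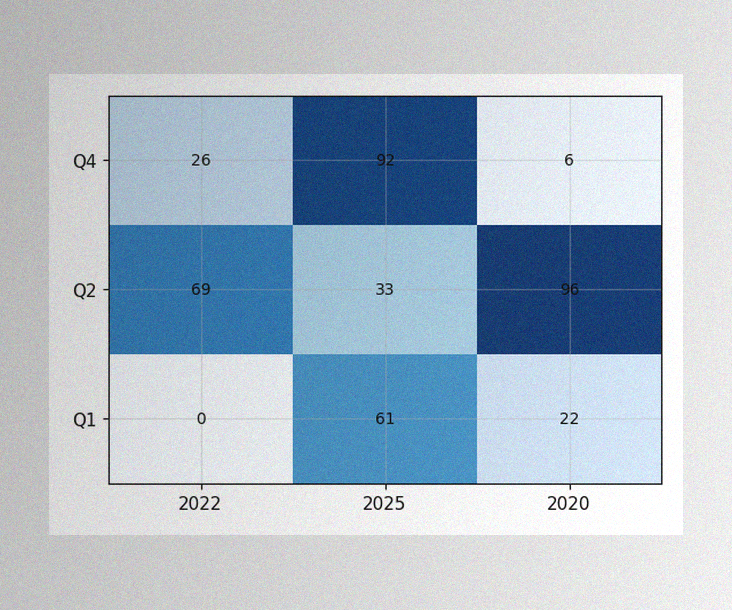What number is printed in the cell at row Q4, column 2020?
The image has some photo noise and uneven lighting. The (Q4, 2020) cell reads 6.

6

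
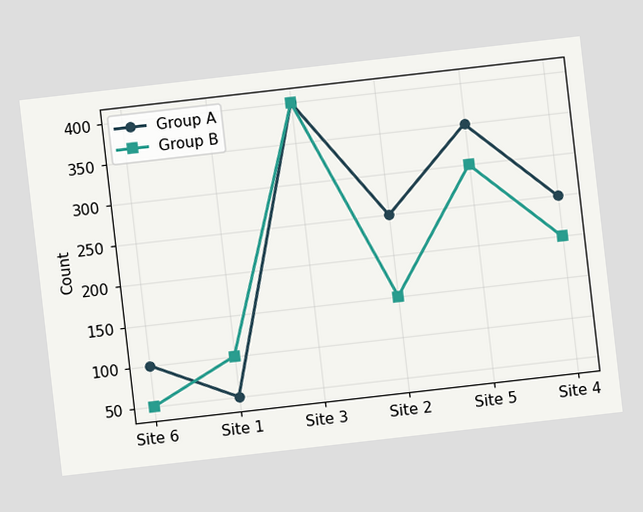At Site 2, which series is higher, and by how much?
Group A, by 100

The chart is tilted about 7° counter-clockwise. At Site 2, Group A sits above the other line by 100.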